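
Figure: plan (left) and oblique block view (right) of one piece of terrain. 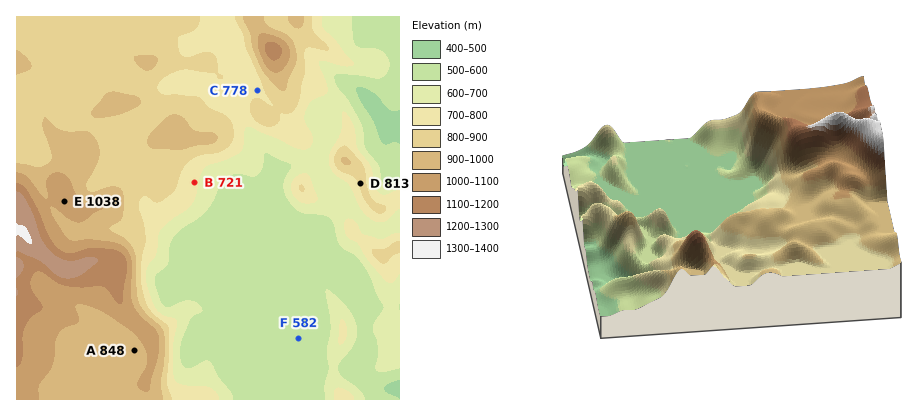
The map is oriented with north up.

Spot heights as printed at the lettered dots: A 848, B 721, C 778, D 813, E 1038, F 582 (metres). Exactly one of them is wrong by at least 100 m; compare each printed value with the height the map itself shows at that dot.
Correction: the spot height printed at A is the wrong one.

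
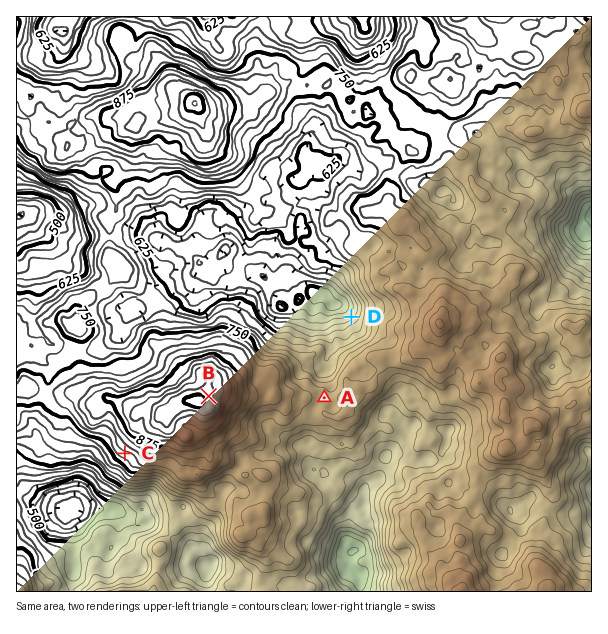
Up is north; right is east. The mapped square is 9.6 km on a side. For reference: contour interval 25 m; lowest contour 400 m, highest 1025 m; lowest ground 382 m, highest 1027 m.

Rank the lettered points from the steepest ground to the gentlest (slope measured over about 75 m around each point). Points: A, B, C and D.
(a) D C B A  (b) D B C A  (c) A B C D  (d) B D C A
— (a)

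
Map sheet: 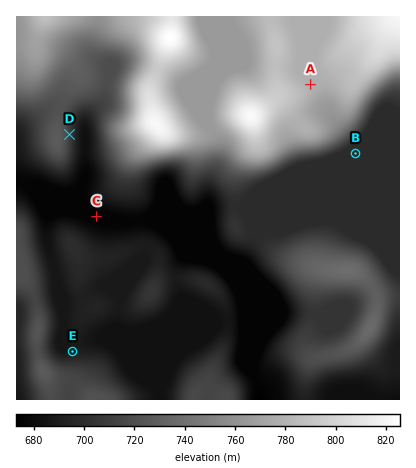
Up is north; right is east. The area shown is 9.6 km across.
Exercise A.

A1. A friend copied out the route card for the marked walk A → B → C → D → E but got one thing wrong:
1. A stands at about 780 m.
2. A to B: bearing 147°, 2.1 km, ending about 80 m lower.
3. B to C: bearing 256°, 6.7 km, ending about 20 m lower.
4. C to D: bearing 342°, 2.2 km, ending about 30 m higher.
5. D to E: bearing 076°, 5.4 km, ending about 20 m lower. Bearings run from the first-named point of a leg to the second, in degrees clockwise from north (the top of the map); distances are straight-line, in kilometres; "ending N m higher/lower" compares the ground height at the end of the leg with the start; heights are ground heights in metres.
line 5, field bearing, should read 179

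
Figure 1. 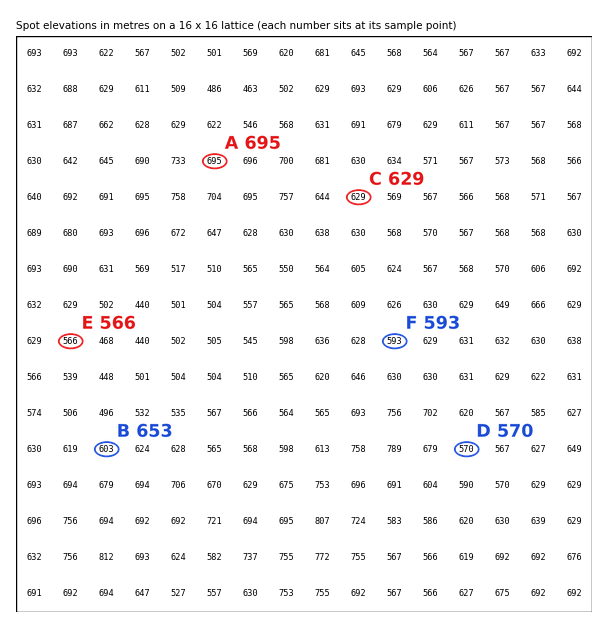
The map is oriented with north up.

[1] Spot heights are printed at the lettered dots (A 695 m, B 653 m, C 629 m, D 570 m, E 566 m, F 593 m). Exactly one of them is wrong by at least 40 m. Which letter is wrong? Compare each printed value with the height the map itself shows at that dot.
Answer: B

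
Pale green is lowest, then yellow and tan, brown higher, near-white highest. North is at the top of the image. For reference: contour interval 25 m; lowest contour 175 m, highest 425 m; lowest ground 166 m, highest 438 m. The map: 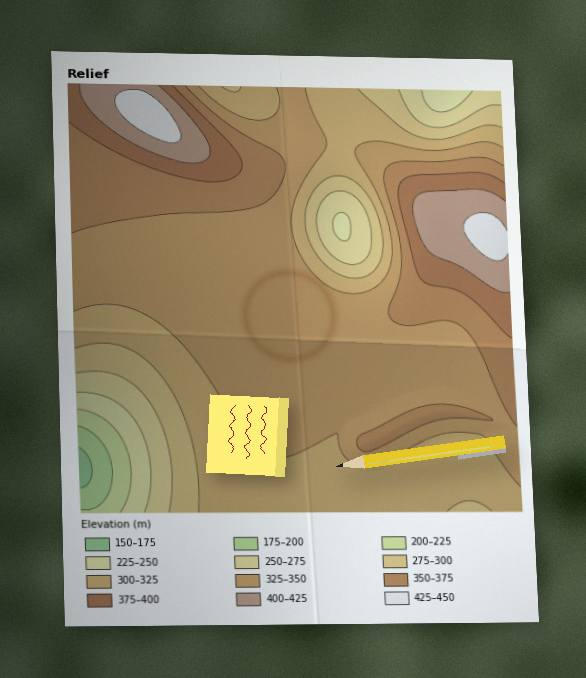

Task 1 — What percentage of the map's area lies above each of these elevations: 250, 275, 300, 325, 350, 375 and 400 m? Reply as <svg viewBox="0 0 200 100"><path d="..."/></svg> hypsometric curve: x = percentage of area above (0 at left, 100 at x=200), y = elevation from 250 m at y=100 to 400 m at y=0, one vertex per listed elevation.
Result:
<svg viewBox="0 0 200 100"><path d="M191 100l-9-17-13-16-43-17-75-17-25-16-11-17"/></svg>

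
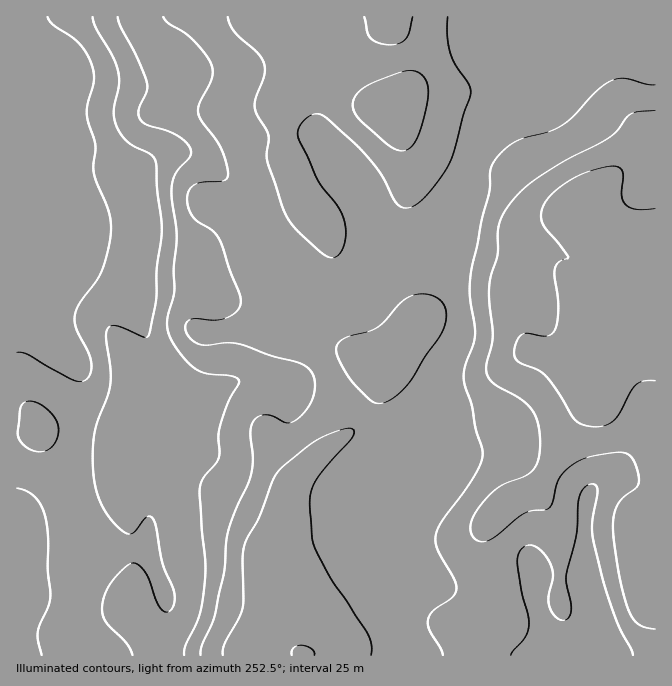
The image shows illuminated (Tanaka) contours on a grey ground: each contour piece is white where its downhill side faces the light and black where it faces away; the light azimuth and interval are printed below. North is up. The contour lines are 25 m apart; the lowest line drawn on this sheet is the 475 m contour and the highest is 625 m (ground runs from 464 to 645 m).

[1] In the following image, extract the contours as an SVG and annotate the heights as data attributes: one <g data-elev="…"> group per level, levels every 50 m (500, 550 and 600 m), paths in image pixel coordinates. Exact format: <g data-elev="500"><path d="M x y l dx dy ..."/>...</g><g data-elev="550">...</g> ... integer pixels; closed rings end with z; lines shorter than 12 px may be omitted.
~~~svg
<g data-elev="500"><path d="M32 450l10 2 8-4 6-8 3-12-4-10-7-8-10-7-10-2-4 2-3 4-3 26 4 10z"/><path d="M93 17l2 10 17 28 6 17 1 13-5 27 3 15 5 8 6 7 21 11 6 7 2 32 5 31-1 15-4 32-1 30-7 36-2 1-3 0-29-11-5 0-3 4-1 8 4 30 0 15-3 14-11 28-3 20 1 37 4 13 6 13 13 18 11 8 7-3 12-14 5 0 4 10 7 37 11 30 0 8-2 7-3 3-5-1-7-9-11-28-6-8-6-3-9 4-15 17-7 18-1 8 1 7 5 8 19 19 6 11"/></g><g data-elev="550"><path d="M163 17l6 6 15 9 10 8 12 15 6 12 0 11-12 24-2 10 3 8 20 28 5 15 2 12-1 4-3 2-22 1-8 3-6 7-1 10 2 8 5 8 18 12 7 8 22 62-1 5-2 5-11 8-10 2-22-1-6 1-4 5 1 7 6 8 8 5 9 0 18-2 10 1 35 12 28 7 7 4 4 5 4 11-1 10-4 10-6 10-9 8-8 2-13-7-9-1-8 2-5 6-2 10 3 24-2 16-22 55-3 14-2 30-8 40-4 12-10 21-1 10"/></g><g data-elev="600"><path d="M314 655l0-3-3-4-11-3-7 3-1 7"/><path d="M398 150l9 0 8-8 6-14 6-23 1-13-1-10-5-7-8-4-14 1-30 12-12 8-5 10 1 8 6 10 27 24z"/><path d="M655 110l-16 2-9 2-12 16-8 7-45 24-28 17-20 18-15 21-4 13-1 25-8 30 0 17 4 35-6 26-1 9 2 6 6 5 26 16 12 11 7 17 1 25-3 11-6 9-7 5-22 8-15 13-13 17-4 13 2 7 5 5 7 2 6-2 34-26 8-3 17-3 3-5 7-25 7-8 9-7 10-5 12-3 20-3 10 2 5 4 3 5 3 10 1 9-4 6-15 13-6 13-1 20 5 33 7 33 7 17 8 8 15 4"/><path d="M364 17l3 15 4 6 7 5 12 2 10-2 6-5 3-6 4-15"/></g>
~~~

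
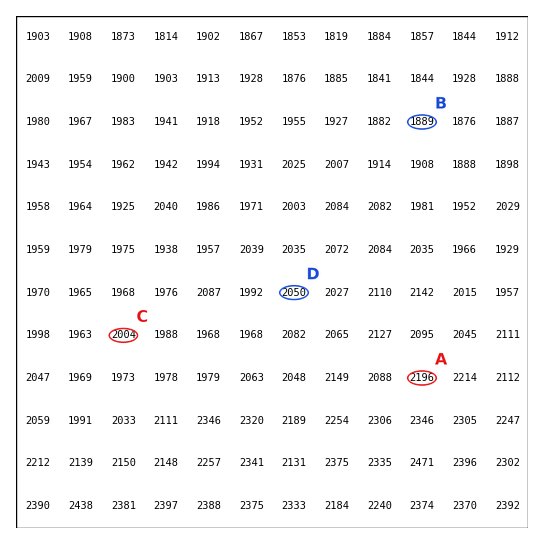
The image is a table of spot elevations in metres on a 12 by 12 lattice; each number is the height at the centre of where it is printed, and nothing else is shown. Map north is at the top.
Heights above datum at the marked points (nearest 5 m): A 2195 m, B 1890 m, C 2005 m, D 2050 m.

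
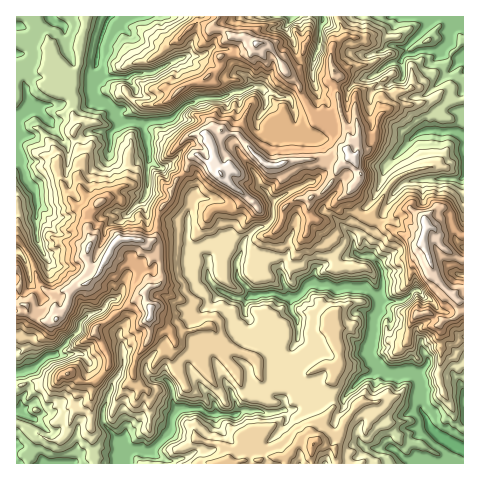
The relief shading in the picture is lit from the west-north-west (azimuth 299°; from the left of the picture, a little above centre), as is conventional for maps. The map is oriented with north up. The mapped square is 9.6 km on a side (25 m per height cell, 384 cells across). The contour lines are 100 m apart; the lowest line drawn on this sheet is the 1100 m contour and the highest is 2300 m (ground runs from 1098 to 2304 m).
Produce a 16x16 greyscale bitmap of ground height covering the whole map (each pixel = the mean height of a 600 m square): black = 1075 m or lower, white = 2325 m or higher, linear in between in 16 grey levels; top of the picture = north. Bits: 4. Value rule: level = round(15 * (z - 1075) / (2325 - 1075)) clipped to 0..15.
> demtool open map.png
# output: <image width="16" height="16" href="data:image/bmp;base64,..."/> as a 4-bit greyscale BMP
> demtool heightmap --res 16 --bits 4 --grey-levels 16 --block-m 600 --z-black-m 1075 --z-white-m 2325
<image width="16" height="16" href="data:image/bmp;base64,Qk32AAAAAAAAAHYAAAAoAAAAEAAAABAAAAABAAQAAAAAAIAAAAATCwAAEwsAABAAAAAAAAAAAAAAABEREQAiIiIAMzMzAERERABVVVUAZmZmAHd3dwCIiIgAmZmZAKqqqgC7u7sAzMzMAN3d3QDu7u4A////ACMxE2d3h0IQJFNCRFV2VBI2dXRVZmVUFCaIh3ZmZiIld4ipd2ZWJni8icl1RFYjm6rauVREIySbd83JZWZmRttXuqh3iZd52zaZaoq5uoeHJnZYvry8pVQkUzfNuqy0MhIxNHmZq6dDIyNZh2madlMjIlZ6u3ljISIhNpunZ2MR"/>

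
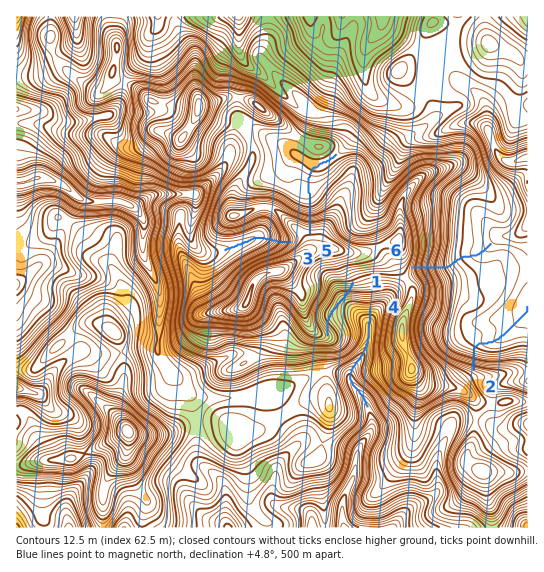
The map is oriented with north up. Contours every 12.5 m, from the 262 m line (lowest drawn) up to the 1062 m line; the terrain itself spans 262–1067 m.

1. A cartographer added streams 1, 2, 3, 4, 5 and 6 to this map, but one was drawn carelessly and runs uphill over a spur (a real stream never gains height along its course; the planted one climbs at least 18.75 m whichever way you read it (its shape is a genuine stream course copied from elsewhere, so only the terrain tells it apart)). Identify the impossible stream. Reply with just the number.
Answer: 1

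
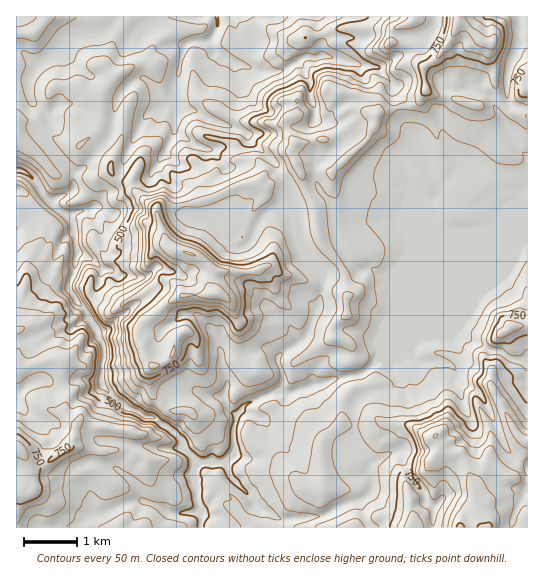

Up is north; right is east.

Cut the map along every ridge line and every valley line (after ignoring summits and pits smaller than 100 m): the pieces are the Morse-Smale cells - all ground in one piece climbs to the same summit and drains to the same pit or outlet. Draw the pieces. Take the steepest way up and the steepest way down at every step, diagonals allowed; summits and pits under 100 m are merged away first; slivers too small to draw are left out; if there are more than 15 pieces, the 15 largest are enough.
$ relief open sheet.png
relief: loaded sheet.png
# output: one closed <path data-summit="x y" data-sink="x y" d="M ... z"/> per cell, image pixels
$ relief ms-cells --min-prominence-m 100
<path data-summit="487 527" data-sink="18 170" d="M458 329l-16 6-20 1-27 11-8 4-26 24-27 4-44 14-13-2-31 13-10 11-3 14 0 25-10 9-16-2-10 2-2 3-2 12 6 32 2 4-1 13 327 1 1-166-18-3-12-8-8 0-23-12z"/><path data-summit="215 294" data-sink="18 170" d="M283 179l-16 8-4 0-5-4-13 1-38 16-29 7-19 1-2 5-2-6-19-14-5-10-13-3-3 6-10 7-8 12-6 4-10 2-12 4 4 11 4 27 12 4 12 12-1 12-5 12-6 6-10 4 5 6 19 34 0 43 11 13 13 9 10 3 6 5 12 3 19 13 6 6 3 9 14 16 26 0 10-9 0-25 3-14 10-11 35-15 2-16-6-14 8-8 10-6 12-10 13-36 3-10 0-15-14-12-9-20-5-24-4-8-3-24z"/><path data-summit="458 21" data-sink="18 170" d="M519 16l-104 0-4 7-16 6-4 13 16 2 10 6 3 11 4 5 0 16 3 8-6 8-11 7-27 6-6 4-10-2-21 18-15 8-34 4-5 6-1 4 6 14-14 11 5 8 3 24 4 8 5 24 9 20 14 12 0 15-16 46-12 10-10 6-8 8 6 14-2 18 9 2 44-14 27-4 9-7 11-13 0-5 16-37 0-12-2-4 1-11 15-35 0-9-4-9 0-26 4-14-10-28 2-8 15-8 20 39 25-27 14 3 16 7 21 4 14 10 0-28-12-11-16-28 0-7 8-8-1-24 2-13 11-28z"/><path data-summit="18 449" data-sink="18 170" d="M46 197l-9 7-5 7-16 15 0 301 183 1 2-2 0-12-2-4-6-32 3-13-1-6-12-12-3-9-13-11-14-10-10-1-6-5-10-3-13-9-11-13 0-43-19-34-8-8-8-14 7-17 2-15-4-29-4-9-10-6z"/><path data-summit="487 527" data-sink="217 17" d="M317 16l-268 0-15 17-18 1 0 88 19-1 18 16 24 8 14-8 20 21 0 13 7 8 10-29 19-35 30-18-2 33 18 14 17 5 9-19-3-1 3-2 0-4 2-1 7-15 9-10 3-7 0-8-5-17 10 0 12 6 20 1 10-4 16-11 18-1 0-19-4-11z"/><path data-summit="458 21" data-sink="217 17" d="M414 16l-96 0-1 10 4 11 0 19-18 1-16 11-10 4-20-1-12-6-10 0 5 17 0 8-3 7-9 10-7 16 24 9 3 6 29 28 3 8 3 3 3-1 11-9-6-14 6-10 34-4 15-8 21-18 10 2 6-4 27-6 11-7 6-8-3-8 0-16-4-5-3-11-10-6-16-2 4-13 16-6 4-4z"/><path data-summit="215 294" data-sink="18 170" d="M418 149l-17 10 10 34-4 14 0 26 4 9 0 9-15 35-1 11 2 4 0 12-16 37 1 6 125-126 14-36 7-5-1-6-13-8-21-4-27-10-3 0-25 27z"/><path data-summit="215 294" data-sink="217 17" d="M177 97l-30 18-19 35-9 28 3 3 9 2 5 10 19 14 2 6 2-5 19-1 29-7 38-16 13-1 5 4 4 0 16-9-6-12-29-28-3-6-6-3-20-6 0 4-3 2 3 1-6 12 2 4-2-1-3 4-15-4-16-10-4-5z"/><path data-summit="511 327" data-sink="18 170" d="M527 239l-48 20-90 90 33-13 20-1 16-6 9 10 23 12 8 0 16 9 13 1z"/><path data-summit="487 527" data-sink="18 170" d="M35 121l-17 0-2 2 1 102 15-14 5-7 9-7 13 14 10 5 12-5 8 0 8-6 6-10 7-4 9-12-8-8 0-13-20-21-12 8-17-4-9-4z"/><path data-summit="527 89" data-sink="18 170" d="M527 16l-7 1-1 28-8 17-4 17 1 24-8 8 0 7 5 12 11 16 10 10 2-1z"/><path data-summit="487 527" data-sink="18 170" d="M527 189l-6 5-14 36-28 29 49-21z"/><path data-summit="487 527" data-sink="18 170" d="M81 253l-3 0-2 4-1 13-7 16 10 17 7-2 10-8 6-19-1-7-7-7z"/><path data-summit="487 527" data-sink="18 170" d="M47 16l-30 0-1 17 18 0 13-14z"/>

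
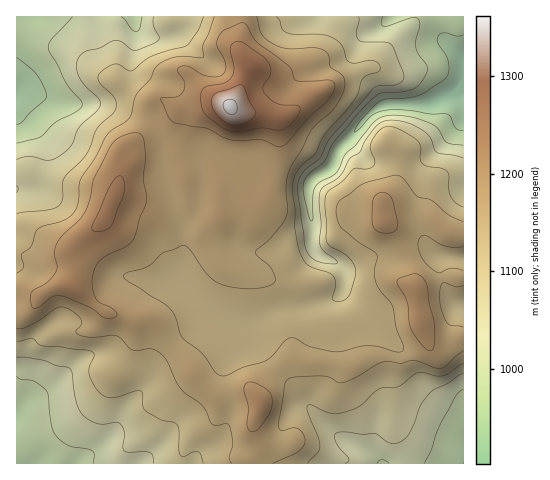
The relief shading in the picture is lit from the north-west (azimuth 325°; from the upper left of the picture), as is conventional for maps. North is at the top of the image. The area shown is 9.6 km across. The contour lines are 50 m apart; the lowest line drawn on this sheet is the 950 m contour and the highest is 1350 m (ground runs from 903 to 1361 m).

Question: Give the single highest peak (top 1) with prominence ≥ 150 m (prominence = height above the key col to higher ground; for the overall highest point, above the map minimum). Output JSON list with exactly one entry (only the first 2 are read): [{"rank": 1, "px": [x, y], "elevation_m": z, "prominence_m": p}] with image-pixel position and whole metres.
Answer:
[{"rank": 1, "px": [230, 106], "elevation_m": 1361, "prominence_m": 458}]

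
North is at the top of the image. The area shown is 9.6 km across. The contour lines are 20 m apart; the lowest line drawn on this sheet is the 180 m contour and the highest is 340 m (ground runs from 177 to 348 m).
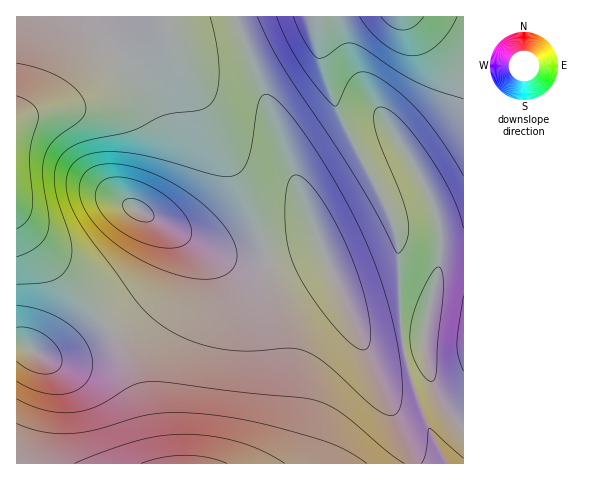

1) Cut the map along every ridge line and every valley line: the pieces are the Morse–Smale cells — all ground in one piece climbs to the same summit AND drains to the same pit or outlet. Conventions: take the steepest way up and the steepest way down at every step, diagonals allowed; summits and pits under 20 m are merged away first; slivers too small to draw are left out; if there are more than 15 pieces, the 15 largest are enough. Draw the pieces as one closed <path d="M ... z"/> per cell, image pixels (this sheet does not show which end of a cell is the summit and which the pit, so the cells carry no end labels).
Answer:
<path d="M236 16l-220 1 0 200 24 34 51 54 17 21 37-29 16-20 6-17 1-19-4-11-10-11 61 34 26 7 22-1 49-13 10 0-25-60z"/><path d="M463 16l-226 1 11 37 62 166 54 124 11 9 25-1 24-7 3 18 8 27 15 24 12 10 2 0z"/><path d="M160 222l-2 1 6 7 4 11-1 19-6 17-16 20-37 29 13 20 13 26 23 92 307-1 0-38-5-2-9-9-12-17-9-25-5-26-32 7-21-1-7-8-7-14-36-83-9-1-49 13-22 1-26-7z"/><path d="M108 326l-30 20-21 10-16 0-15-10-10 0 1 118 139-1-13-59-9-32-13-26z"/><path d="M17 218l-1 126 10 2 15 10 16 0 27-13 19-13 4-5-67-74z"/>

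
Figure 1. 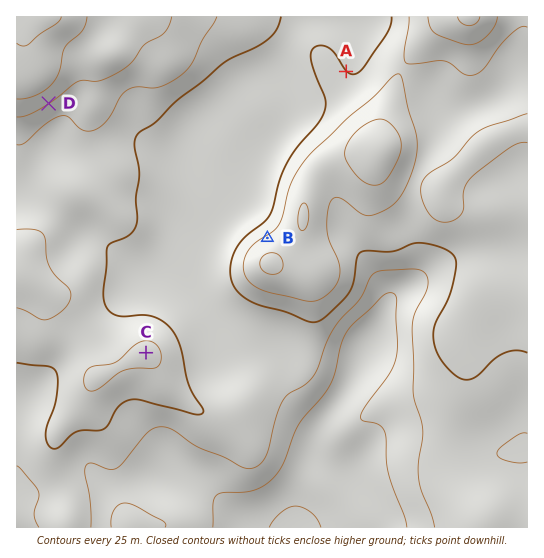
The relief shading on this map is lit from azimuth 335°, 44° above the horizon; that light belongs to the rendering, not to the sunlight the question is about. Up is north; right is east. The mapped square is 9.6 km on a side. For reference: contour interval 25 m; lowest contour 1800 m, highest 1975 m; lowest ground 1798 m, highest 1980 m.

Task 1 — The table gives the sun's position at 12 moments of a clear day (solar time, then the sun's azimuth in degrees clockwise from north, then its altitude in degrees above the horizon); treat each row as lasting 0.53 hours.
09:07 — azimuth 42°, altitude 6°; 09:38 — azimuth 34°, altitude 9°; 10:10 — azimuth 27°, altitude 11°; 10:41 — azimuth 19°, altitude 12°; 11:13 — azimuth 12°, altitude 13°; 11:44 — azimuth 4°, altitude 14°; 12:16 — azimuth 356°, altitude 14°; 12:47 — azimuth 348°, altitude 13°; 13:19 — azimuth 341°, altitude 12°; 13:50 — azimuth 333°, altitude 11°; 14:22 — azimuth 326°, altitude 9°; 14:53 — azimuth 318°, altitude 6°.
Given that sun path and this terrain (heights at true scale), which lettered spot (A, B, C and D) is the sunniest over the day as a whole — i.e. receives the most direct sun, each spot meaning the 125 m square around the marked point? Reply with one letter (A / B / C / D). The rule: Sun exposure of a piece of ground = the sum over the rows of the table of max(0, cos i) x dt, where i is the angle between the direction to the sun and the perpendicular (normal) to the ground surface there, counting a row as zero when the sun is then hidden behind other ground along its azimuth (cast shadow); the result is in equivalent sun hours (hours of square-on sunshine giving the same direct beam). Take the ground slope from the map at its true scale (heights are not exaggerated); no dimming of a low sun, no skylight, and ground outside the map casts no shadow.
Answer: B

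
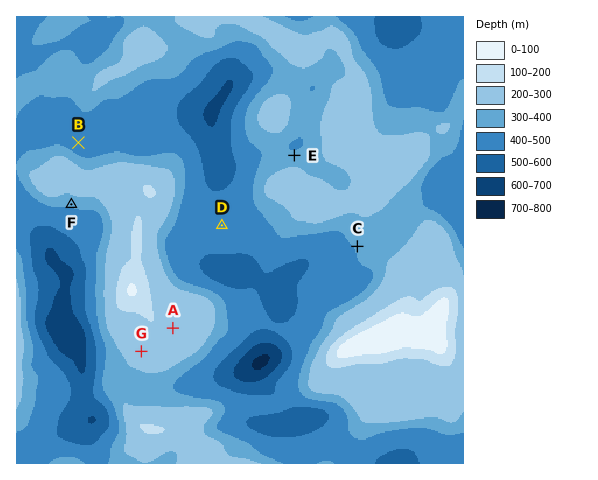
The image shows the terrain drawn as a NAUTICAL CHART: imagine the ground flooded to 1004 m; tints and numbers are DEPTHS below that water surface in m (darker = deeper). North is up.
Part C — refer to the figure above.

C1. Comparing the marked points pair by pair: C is below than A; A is above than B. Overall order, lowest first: B C A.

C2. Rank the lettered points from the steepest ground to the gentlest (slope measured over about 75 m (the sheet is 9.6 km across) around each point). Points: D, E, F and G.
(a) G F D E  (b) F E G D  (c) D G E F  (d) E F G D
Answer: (b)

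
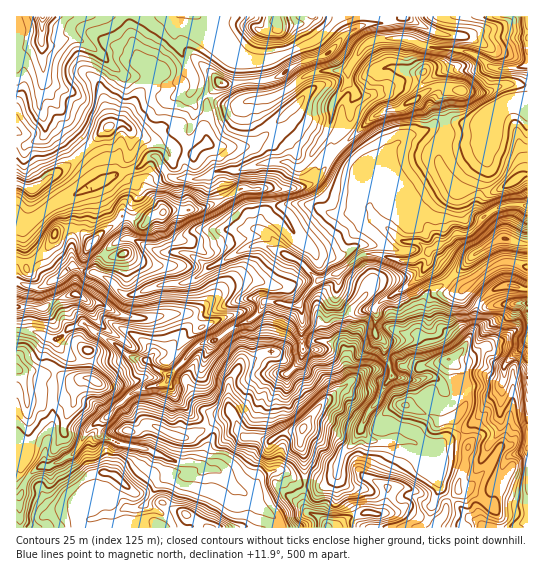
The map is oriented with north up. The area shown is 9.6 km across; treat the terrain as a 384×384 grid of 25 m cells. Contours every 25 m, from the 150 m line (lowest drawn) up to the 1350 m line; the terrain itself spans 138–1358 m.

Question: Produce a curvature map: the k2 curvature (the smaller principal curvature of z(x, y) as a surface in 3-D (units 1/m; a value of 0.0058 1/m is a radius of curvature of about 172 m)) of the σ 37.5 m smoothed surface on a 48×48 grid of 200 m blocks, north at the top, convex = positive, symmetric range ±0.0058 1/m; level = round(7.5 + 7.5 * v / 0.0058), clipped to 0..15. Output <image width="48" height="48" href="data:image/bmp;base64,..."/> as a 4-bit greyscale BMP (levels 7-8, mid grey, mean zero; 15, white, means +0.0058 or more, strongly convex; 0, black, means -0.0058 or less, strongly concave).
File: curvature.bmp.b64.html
<image width="48" height="48" href="data:image/bmp;base64,Qk32BAAAAAAAAHYAAAAoAAAAMAAAADAAAAABAAQAAAAAAIAEAAATCwAAEwsAABAAAAAAAAAAAAAAABEREQAiIiIAMzMzAERERABVVVUAZmZmAHd3dwCIiIgAmZmZAKqqqgC7u7sAzMzMAN3d3QDu7u4A////AEZmd2d3h3hWZ4dXd1REeIVDNFZXZWRFVUiHh3dUVGRph2VndlaIdWaIh3ZWhWWIZkd3d3eHZip2ZWd3dWd1Zld2ZmVUZXZ3ZTdlh3d2iFVWZ3dndHd2RVREd2d0WIZ3dEWVd3ZndWZmd4Z3ZXdWZlaHeHVVaGdnc3Ijd4eIZnd2ZVZ2VDRmdUeGZVZ3V3Z1k3hEA3Z4d3MkRnZWZ1ZoZTd3d3d3Z2R1QndIcGSSABV3dWZ2SVWXVzN2Z3d3Z5ZIcHdliAIDd2eIh0d4Z3R2doNEZndmZnhGc2d1dTFIlnhndlV2ZWaZdmUYd2ZoZld1ZGd1d3UFWIhYJmh3VmRndmYVdnd3eGVkcmd1eHRgSYdTaFiGZXRnh3VwaJd3d4V0cmd1h1eIAWc1Zld2Z3Nld2d2CHaHZ3ZUc2d2d3mXZAAHZUhmZ2OFZ2hlBUJlZ3hjdId3Z4dmZXEHc2d2VCBkdmh2YCc1d2VxhnZoZDRWYxiAcmeHdnkIZWNoFnlol3dRR4dmVphzJkRmBTeIaJcABHcVBmZnd2Z4IndTWGcCdFdnUASHZ3cIhYeBE0RUVnKIcDNHJEBjFXdleHAGV3cFVoZweGhmVYRGcmZmRRYUd4h3ZXdAGHcVZWRwZ2hYWGdlU4aWU2V2ZniIh0NpJVMXdUYgdnZXZUITM3dWZ4d1JGiHd3cxIBUkhVeGAndlVFdkIjEUeWdRZBEzZ4h3Z3iAZjeIhAWHZTWIh0hiFzIWh3ZVI4iHd3iDATiIiHJWZlJYhWd4QCOHd3eIgxWIh3cyphGKhkU2ZnUjMnZ3cZNYl2VEJoMmh0FHh4MAAUM2Z5hkRVZncogiYRRXh3dzNFeIh3d3d0RCNod2eGVqZGdkBnZTVmZ3dWiHd3Z3dHeFQAZ5hXVIZ3V3OHdXM0VmZ3h3d3d3V4h3ZnB5hXZEZ3ZnZoh2h2VGd3iHZmd2h3d3Z2IEhFZVVndnZWl2hmdkMyEjaHd3iHd3iHdgAFl2ZmZ2dWdmdmZ2iHh2RXd3d3d3iHZ3dnZ3dnZmZ2UyE2doeHdnhGd3d3d4d3dXhlZ4d3d2RHRWdjIiRnZHd0d3d3d4d3dmd1dnd3d2hkOGh2iHUzR0d1V3d3iId3dmd1Z2d3d2d2aHd4iHh4d1V3VXd3eId3d2d3VHd2d1d3d3d3d3d3eHR2dUZmZ3h3d2dohHd3eWh3d4aHdnd3d4dHR1REVWd3d2hndHZ2iHdmd4Z3Znd3h3g3VYd2RUVVZ3doZXZ2d3d3d3Z2VmdniHY4VmhohGVVNGd3dmdWd3Z3dmZ1VUQzV3dUZERFdWeZdkVndmZnd3Z3doVnpnd1EoiEN3ZmVXeZZXd3dXeIh1VniGV3ZWZngwE0OId2dzQzVVZndXeIdGiIiGZ2VlVUZnVEF4iGeXaIMTIXhHeHRneHd1dmd3ZUM1aXQniHdTIAKIhHY3ZUeHd3dnd3d1ZmVERnYhIyATRnd3c4god4h3h3dnd3dml5dmVHdlREZ3eId3dHcXd2d3dnd3d3dlRoZndVVWd4ZEVVVWgw=="/>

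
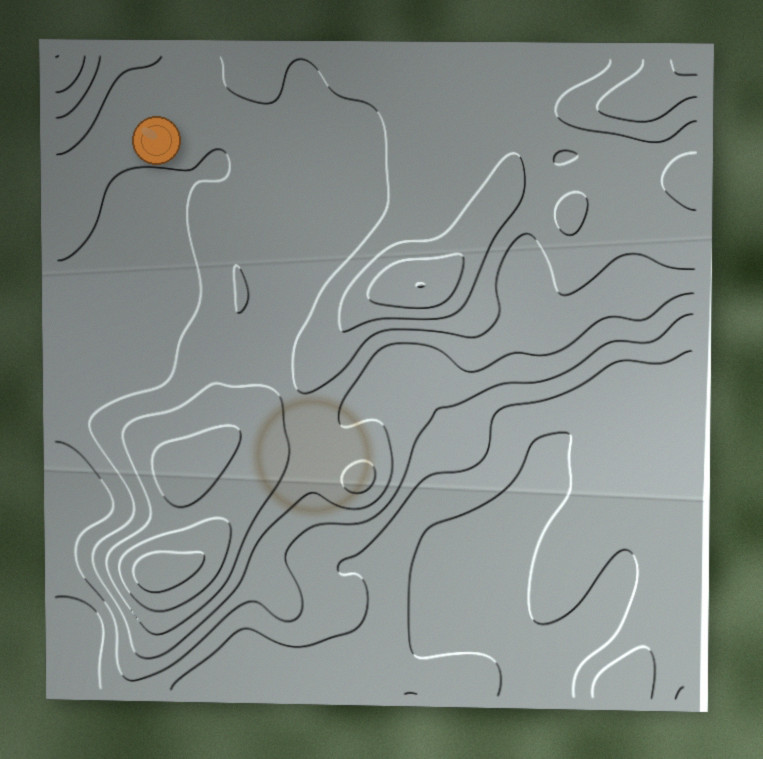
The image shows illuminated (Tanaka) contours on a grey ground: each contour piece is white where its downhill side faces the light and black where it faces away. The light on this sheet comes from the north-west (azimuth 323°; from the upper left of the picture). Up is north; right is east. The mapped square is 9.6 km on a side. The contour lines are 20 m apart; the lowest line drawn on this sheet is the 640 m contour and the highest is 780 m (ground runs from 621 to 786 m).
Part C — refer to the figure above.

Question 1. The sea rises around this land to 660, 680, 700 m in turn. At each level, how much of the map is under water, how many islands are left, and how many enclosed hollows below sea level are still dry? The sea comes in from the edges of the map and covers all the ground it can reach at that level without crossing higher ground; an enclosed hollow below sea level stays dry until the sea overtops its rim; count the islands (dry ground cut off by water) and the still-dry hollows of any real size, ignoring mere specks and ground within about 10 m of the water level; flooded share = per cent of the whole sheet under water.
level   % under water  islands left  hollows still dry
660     24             0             0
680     32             0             0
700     46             0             0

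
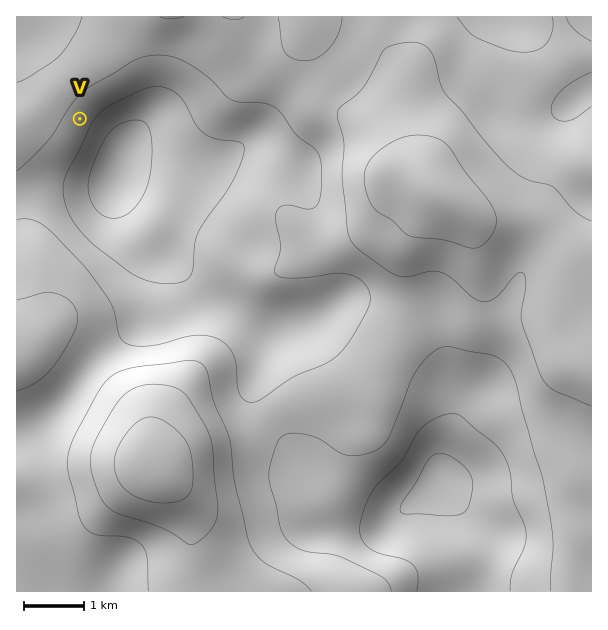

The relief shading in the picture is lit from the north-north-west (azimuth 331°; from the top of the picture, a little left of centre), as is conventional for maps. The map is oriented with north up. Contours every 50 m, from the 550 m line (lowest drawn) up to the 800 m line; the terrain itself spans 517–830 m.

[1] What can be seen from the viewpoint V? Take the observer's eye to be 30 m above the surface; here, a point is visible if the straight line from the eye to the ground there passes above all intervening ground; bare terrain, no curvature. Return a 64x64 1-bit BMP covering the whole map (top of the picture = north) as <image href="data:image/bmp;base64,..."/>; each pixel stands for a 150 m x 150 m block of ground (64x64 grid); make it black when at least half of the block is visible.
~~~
<image width="64" height="64" href="data:image/bmp;base64,Qk0+AgAAAAAAAD4AAAAoAAAAQAAAAEAAAAABAAEAAAAAAAACAAATCwAAEwsAAAIAAAAAAAAA////AAAAAAAAAAAAB4AAAAAAAAADAAAAAAAAAAAAAAAAAAAAAAAAAAAAAAAAAAAAAAAAAAAAAAAAAAAAAAAAAAAAAAAAAAAAAAAAAAAAAAAAAAAAAAAAAAAAAAAAAAAAAAAAAAAAAAAAAAAAAAAABAAAAAAAAAAGAAAAAAAAAAIB+AAAAAAAAAH/wAAAAAAAAf/wAAAAAAAA//gAAAAAAAD/+AAAAAAAAP/wDAIAAAAAf/AfxwAAMAB/8B//AAAwAH/wH/8AAHAAP/gf/wAAeAA//B//gAB8AD//H//AADAAH/+f/8AAAOAf/8AH4AAA8B//wAPgAAD8P//AAeAAAP///8AA4AAA////wABgAAD////AAEAAAP////AAwAAA/////ADAAAD/////AcAAAP//////wAAA///////AAAD//////8AAAP//////gAAA//////8MAAD//////wwAAP//////HAAA//////8cAAD//////7wAAP//////+AAA///////4AAD///////AAAP//////8AAA///////wAAD//////+AAAP//////wAAAf//////AAAAf////58AAAA/////BwAAAB////8DAAAAD////gGAAAAH///8AAAAAAH///wAAAAAAP///AAAAAAA///8AAAAAAD//jwAAAAAAf/8HAAAAAA=="/>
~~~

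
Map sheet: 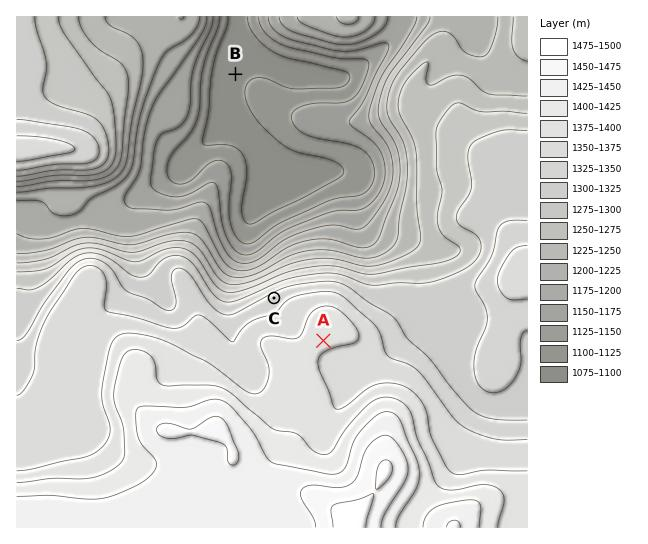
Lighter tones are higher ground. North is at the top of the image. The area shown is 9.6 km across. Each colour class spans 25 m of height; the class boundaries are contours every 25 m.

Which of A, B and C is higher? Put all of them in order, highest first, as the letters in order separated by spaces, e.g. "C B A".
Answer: A C B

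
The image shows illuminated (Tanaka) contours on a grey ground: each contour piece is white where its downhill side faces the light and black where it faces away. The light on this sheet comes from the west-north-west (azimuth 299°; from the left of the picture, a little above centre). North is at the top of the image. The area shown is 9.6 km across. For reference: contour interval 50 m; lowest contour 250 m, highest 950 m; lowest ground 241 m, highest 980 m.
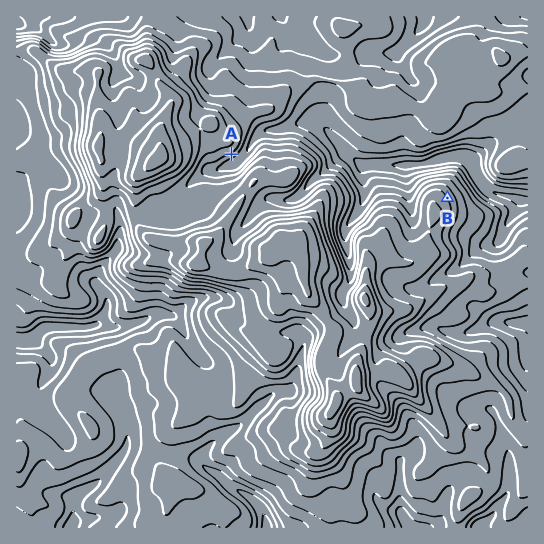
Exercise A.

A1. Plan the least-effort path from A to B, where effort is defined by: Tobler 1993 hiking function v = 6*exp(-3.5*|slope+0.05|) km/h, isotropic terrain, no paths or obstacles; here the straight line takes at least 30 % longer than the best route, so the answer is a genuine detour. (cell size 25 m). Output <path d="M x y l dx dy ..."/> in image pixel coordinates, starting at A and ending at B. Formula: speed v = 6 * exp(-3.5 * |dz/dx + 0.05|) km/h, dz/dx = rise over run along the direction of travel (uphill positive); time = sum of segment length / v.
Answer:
<path d="M231 154l2 0 8-4 8-8 2-1 2 0 10-6 35 0 24 12 7 7 4 8 1 1 11 6 5 5 3 5 9 10 3 1 1 0 8-4 9 0 3 1 4 0 19 10 2 0 3-2 5-5 8-4 8 0 6 3 4 4 2 5"/>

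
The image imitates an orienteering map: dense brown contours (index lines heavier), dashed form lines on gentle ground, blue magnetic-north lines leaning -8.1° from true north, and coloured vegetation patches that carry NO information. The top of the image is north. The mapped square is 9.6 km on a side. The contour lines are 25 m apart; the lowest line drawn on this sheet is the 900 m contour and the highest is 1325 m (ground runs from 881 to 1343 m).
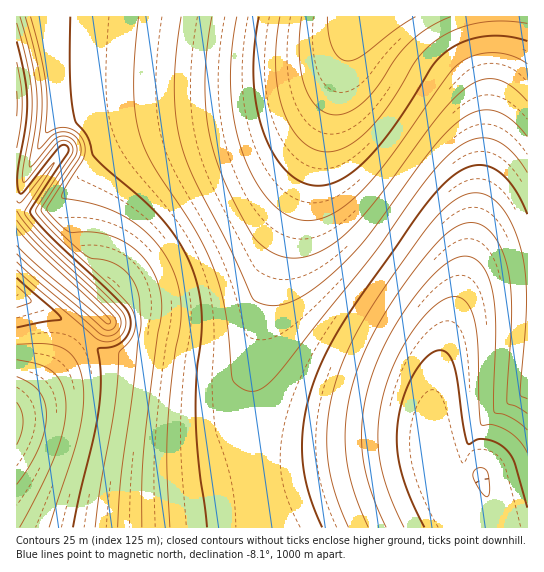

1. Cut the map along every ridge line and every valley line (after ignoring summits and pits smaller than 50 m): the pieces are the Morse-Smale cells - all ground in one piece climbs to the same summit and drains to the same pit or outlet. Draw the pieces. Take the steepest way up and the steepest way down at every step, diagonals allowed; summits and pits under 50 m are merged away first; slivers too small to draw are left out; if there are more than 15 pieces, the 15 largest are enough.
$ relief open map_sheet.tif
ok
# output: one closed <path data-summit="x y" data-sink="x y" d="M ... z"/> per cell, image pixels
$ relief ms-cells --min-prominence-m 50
<path data-summit="370 17" data-sink="481 475" d="M527 16l-165 0-2 2-15 37-9 36-31 95-36 97-13 55-5 55 1 45 7 49 10 41 259-1z"/><path data-summit="370 17" data-sink="17 238" d="M347 47l-6 14-11 12-21 12-12 4-62 11-126 8-39 7-15 5-7 9-23 49-9 3 0 113 42 23 17 12 20 19 15 7 41 2 54 8 34-1 12-19 22-76 35-91 36-113z"/><path data-summit="370 17" data-sink="17 422" d="M18 295l-2 0 1 233 251-1-12-56-5-57 2-57 10-56-12 44-8 16-6 4-32 0-54-8-41-2-8-3-12-8-20-19z"/><path data-summit="370 17" data-sink="17 103" d="M361 16l-344 0-1 163 7 1 2-2 23-49 7-9 10-4 69-11 124-8 51-12 16-8 14-12z"/>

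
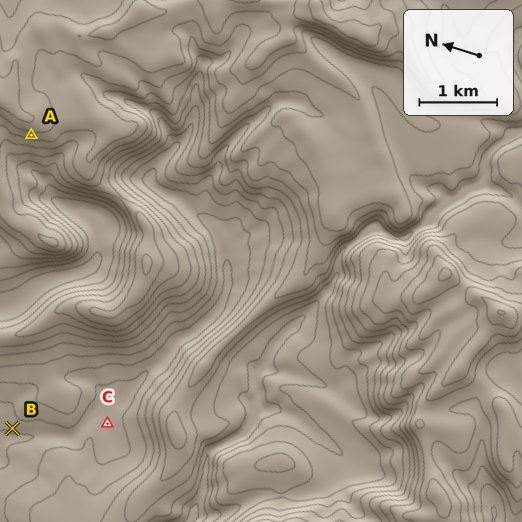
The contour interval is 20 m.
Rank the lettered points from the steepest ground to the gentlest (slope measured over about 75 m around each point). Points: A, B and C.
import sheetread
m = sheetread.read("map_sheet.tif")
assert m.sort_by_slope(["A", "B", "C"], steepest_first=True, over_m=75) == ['A', 'B', 'C']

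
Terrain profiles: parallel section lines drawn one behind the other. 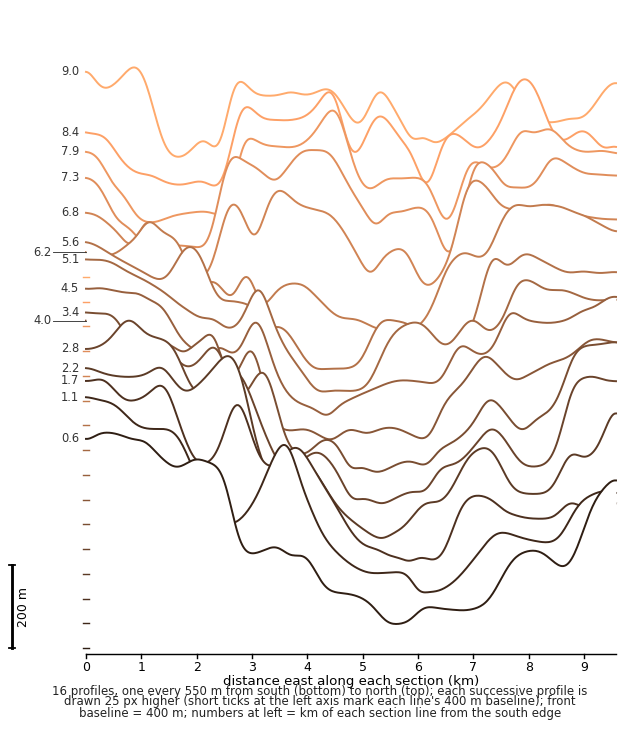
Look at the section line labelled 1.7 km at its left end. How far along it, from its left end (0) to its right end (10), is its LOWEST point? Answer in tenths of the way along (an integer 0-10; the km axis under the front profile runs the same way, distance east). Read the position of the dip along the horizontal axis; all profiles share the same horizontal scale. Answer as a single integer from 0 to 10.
6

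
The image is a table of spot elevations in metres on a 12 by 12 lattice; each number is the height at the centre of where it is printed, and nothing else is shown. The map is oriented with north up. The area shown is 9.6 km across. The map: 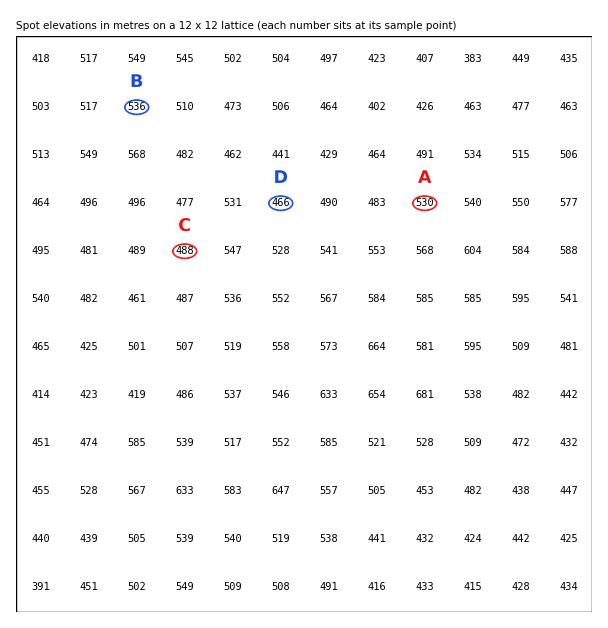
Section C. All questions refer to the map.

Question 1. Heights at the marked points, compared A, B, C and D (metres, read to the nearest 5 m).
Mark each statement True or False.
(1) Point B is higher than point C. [True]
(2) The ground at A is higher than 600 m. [False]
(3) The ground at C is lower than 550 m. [True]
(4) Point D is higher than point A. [False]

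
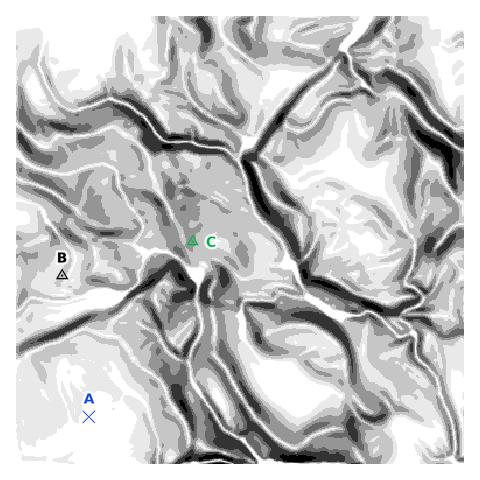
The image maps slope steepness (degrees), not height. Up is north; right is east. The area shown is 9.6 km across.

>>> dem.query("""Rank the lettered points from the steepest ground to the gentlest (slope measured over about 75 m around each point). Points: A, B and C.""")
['C', 'B', 'A']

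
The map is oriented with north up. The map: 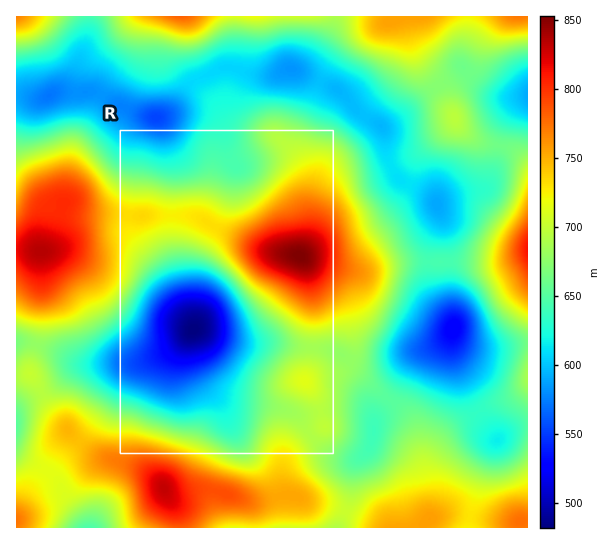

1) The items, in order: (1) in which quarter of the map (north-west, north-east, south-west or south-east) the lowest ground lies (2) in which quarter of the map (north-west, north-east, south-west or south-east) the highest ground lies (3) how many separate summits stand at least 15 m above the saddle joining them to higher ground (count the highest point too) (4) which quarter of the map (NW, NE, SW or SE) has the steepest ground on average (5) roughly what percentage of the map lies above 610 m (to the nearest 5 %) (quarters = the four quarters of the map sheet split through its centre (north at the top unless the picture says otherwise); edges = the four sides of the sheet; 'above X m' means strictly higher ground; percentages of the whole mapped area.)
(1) The lowest ground is in the south-west quarter.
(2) Look to the north-east quarter for the highest ground.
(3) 14 summits rise at least 15 m above their surroundings.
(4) The steepest ground, on average, is in the south-west quarter.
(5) Roughly 85 % of the ground is higher than 610 m.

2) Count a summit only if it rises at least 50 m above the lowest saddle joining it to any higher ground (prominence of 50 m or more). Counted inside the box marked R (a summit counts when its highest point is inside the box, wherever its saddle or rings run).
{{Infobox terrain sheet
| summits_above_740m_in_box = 1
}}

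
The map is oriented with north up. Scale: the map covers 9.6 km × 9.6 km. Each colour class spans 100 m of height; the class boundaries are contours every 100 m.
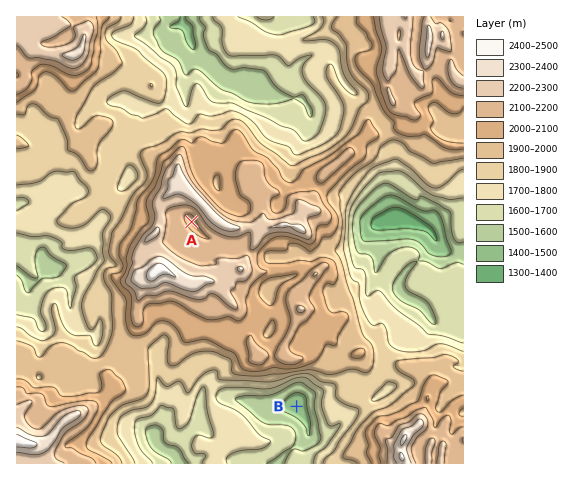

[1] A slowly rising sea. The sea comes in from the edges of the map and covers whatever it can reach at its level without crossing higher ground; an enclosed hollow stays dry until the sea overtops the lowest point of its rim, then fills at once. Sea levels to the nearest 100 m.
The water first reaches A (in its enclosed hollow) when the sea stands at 2200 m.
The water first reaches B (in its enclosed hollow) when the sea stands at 1600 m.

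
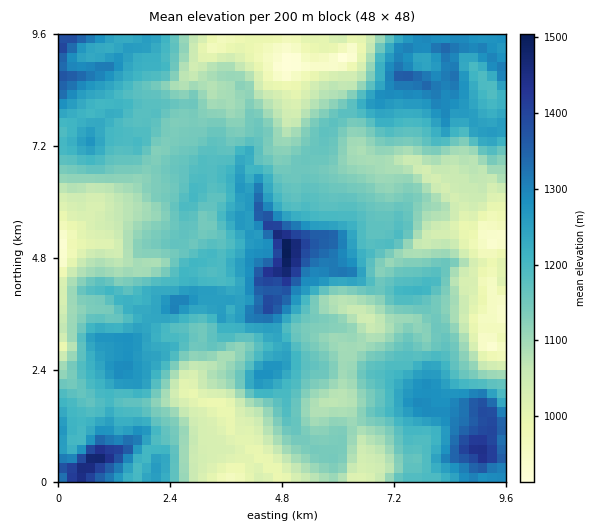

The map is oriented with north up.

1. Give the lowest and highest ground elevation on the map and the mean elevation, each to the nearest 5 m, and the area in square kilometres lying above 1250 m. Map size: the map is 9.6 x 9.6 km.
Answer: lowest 900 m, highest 1515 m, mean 1165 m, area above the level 18.3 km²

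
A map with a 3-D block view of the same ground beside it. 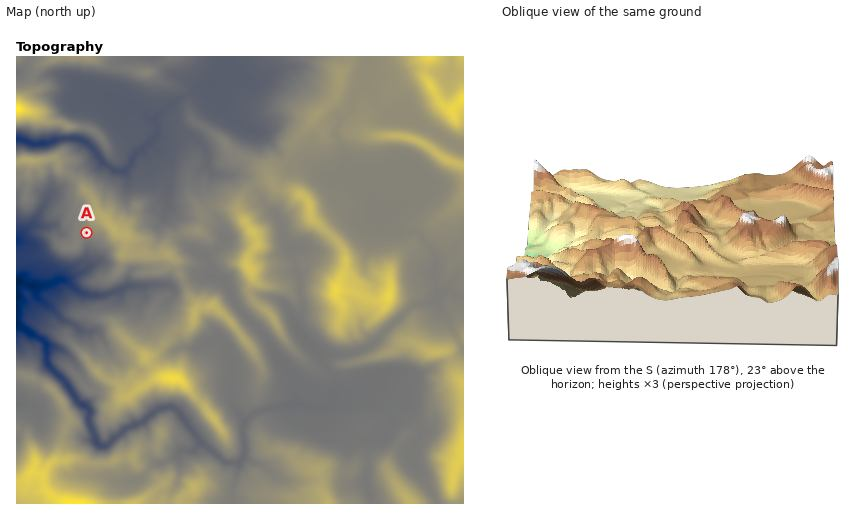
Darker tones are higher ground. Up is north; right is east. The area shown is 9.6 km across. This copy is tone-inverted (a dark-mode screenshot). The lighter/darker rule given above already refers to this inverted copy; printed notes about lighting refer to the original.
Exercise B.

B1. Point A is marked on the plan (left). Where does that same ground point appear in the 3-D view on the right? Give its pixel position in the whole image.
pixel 575 219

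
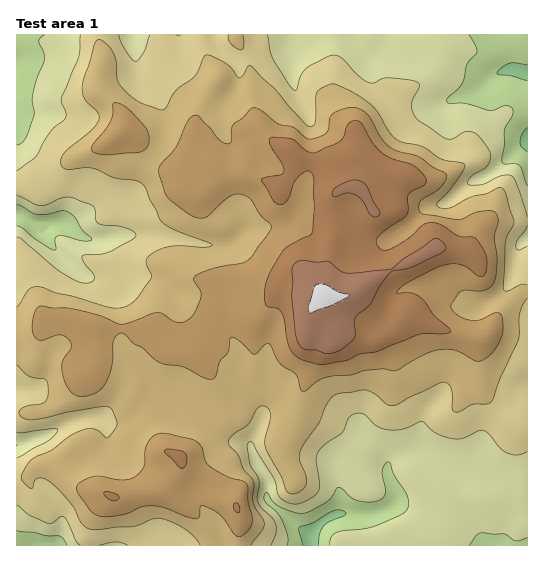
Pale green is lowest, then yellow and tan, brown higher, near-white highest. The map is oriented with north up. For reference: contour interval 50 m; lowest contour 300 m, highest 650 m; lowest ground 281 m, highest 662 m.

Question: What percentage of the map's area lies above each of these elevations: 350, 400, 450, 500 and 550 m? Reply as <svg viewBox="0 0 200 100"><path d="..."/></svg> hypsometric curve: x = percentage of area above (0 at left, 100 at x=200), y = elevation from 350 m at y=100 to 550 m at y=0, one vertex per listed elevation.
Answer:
<svg viewBox="0 0 200 100"><path d="M188 100l-34-25-40-25-53-25-38-25"/></svg>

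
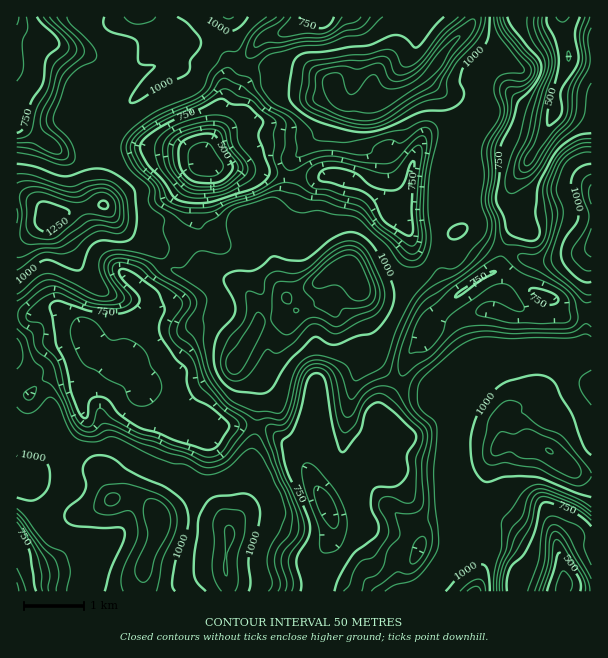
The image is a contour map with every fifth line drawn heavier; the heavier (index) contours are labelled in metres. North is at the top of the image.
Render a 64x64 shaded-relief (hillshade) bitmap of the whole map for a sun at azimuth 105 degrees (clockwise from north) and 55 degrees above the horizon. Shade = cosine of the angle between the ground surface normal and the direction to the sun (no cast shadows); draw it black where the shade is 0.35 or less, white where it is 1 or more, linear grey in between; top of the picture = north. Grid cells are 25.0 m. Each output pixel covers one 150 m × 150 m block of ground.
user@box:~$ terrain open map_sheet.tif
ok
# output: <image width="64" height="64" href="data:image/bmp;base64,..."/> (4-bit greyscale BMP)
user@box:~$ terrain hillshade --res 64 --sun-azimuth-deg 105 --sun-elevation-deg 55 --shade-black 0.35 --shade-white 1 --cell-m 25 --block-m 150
<image width="64" height="64" href="data:image/bmp;base64,Qk12CAAAAAAAAHYAAAAoAAAAQAAAAEAAAAABAAQAAAAAAAAIAAATCwAAEwsAABAAAAAAAAAAAAAAABEREQAiIiIAMzMzAERERABVVVUAZmZmAHd3dwCIiIgAmZmZAKqqqgC7u7sAzMzMAN3d3QDu7u4A////AGZUZ5qqmJrN3Lupi93N7u7Ll3h3Z4iaqpZr//3f/8lSd2VniqqHis7cuqiM7c3u7suod4h3mHiqqXrv/c7/2TCHZmeaqpd5zuy6l4ztze7ty6l3mYiqVZq6qu/9zv/WIYdWeJqqp2i+7bqXjO3N7u3LqYeJeLyEaau73/7d/8Q0hkaZqruoZ53tupeL7d3u7ty5iIhnrbVYq7vO/+7/o1dTN6u7u7p2i+7LmHvu3e7u7bmZmHaMx0eru87/7v+VeRFZu7u7uod63tuXet7c3u/+yYmpdoq5V6u7ze7u/oeZA4q7u7u7l3re25eKzdze7u7Jeal3ialoq7vN3u/smZhHq7qqqrynet7bmIm93M3u7ch5qHiph2iru83d/+ypZJq7uqmJvLmKzcupmavMzu7ttoqXebp1Wau7vM3/6oZDu7u7qXesypq8u7qqq7vO3u2XmpiJqWRZu7u8ze63VXi7y7u6h5q7qru7uqqrvN3e3ImrqZmYZFm7u7vM3Jd4rMzMu7qaqqu7u7uqmqu83d3Kmau7updTabu7u7u7mInNu8y7qqu7u7u7q6h3mr3d7Lqqq7u6l0Npq6q7u7qYm96ru7u6qru7u6qql1Rpve7cuqq7u7qXQ2mqmJu6qpm83bu7u7qqq7uqqZmoU0i97tu7qry7uphDWaqXerqqq8zNu7u7uYmaqZmpmql0Nr3uy7uZvcu6qVI4qpdpupu7zMy7u7y5Zoqpmau7uoZGre3cu5i93LupYjiqmHipmrq8y7qrzcpnmququ7u7qGatzO7Lhq7suqhUWKuoebqru7y7uprd23m7u7u7u7qXZ5u9/sp1nu26dVeaq6lozLy7u7u5id3aisy7qruqqWVoq77/2nSO7bhkaKu7uoeszMu7zLqJ3dqazMuZqqmXRZq7zv/qZH3tqHZpq7u7qJq8zLzMy6ve26q7zKmamHVHq7vN/+pka926lmiru7u6qqu7zN3MvN7bu7u7qaqXU0e8zM3/6lRqzcy3V5q7u7u6qrvM3czN7tu8y6qqqpYiR83cze/qZXm83thVeau7u7u7u7zM3czdzLvMuZqplSNGvtzN3tp4mrze63VGmru7u7u7u8zuzN3Muru6qpiGNFWc3Lzdy6u7u979p0Rpqru7u7u7u+7d3cyqu7qph4ZWdnrdvN3Lu7u7zv7KZFaJqqmaqqqrzd3dzKmruql2eHeHaM263turzLvO/9uWVneIh3d3d4nLzd3Lqru7qHVomIhmrKrN2ovdzM3v7KiIiImIiHd2Z9y83Muqu8updUaJmXaKqbzKm93N3e/tuZq6qqq6qZd47d3LqIms3bqYVGmph4qJq7u7u83t3u7biby7q8y6lnnu3bl2ec7uypl1eamImXm7q7qazv7e7t3Iirq8zLqFaO7cp2ec7dy5h2eaqZmoaKmaupre7szu3uyYirzMqWRo3duYms3cyodniaqqqph5hli7q97tu83d3dqZq7qXVprd26q73u64ZoqqqqqqmImWInq83dy6rNzd7cqZmYZ4mt3bq7zf/Jd4q6maqqqqmqlRJpzd3Mp5u83u25iZdniZzdur3d7KmZvMqZqpqqq7u5Uias3dymWbze7sqZhVZ4mrur3d3Lu7vMy6qqmaq7u7uWRYvMzKUnq83u25lyJXZ3ib3u3bq8zMzLuqmZq7u7u6mIm8urpBabvO/tuoMEdlRpve3cqt7czcu6mYmru7u7uqq8y7uCFqq83/26lROHUlm83duc/9zMy5mHeau7u7q6qazMy3Enq7ve7bqGM3hzWau7ur7+3cuph2Q1eavLqqqpq93LcSirvO7duoZEeGVpqph3re7e7Ll2QyIjabu6mqmbzLuBF6u87+ypdDWHV3iIh1V6zd7tyoVCEzIlmruZqqu7u5IXq7zv/KliJoZIiJmYdnm8zM3LmGMBVkSKzLqrqqu8ogervO/+p1EVh1maqpmZmrzLzczKqEE2dnvd3Lupq82zBqu87//YIAN4eqqpiJq73cze7su5YzZ2at3cqZmrztUFq7zv//wwAGmZmplmirzu3e7+y6czaHZovMupq7vO6RObvO/+/4AAJoebt1abvO/+7/7blCWJh3eau7vMzL3sQ4q87/7v1AATVoqWaKu87+7u7cuUJpmHd4mru7vMu92Fervf/t/6ETVWZmeau7vO7d3cy6dXmYd3eaqZmavM3aeKu87/7v5hNoZUR6q7u7zd3cy7upqph2Z4h3eavN3cuqu7vf/+/7MVh2M2mru7u83dzMzLu6dmd2Z3iru93d3Lu7u87/7/1iR4dDSKu7u7vMzMzdyqlkaYVXmrqbze3czMy7zu/v/XJHmGMmq7u7q7u8ze7amGaahVaLypq7vd3d3Lze7e/+gkapcyWau7u6u7u87uuYd5qWRYvKmsuIve/cvN7b3v+iJKmENHmqq7u7u7ze25qImpZFebuJzJVJ7+y7zcvv/9UBmYZUV5qqu7u7u83cqpial2ZmiYe9yCKv/su7zd7/+RCZmHZWiaqqu7u7zNzMhniIh3Z4dovbYC3u3LvMvN7qIKqphlaJqqqru8zMzN7HZlZ2Z4iYirykBd7tzMzM3ukgqql1V5q7uqq7zMu73uyoZWU0eImau7gxfe7dzN3d2CCJl1R5qqqru7u7u7vO7t25iEJXZ5qrunMn7/7N3u23IWdlV5qqmavMy7u6m93d3uyqdFZWeau7pzOv/tze7bgx"/>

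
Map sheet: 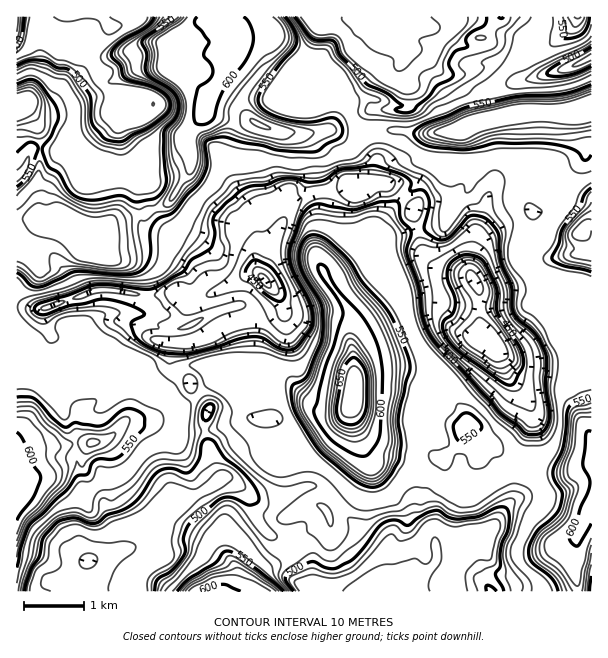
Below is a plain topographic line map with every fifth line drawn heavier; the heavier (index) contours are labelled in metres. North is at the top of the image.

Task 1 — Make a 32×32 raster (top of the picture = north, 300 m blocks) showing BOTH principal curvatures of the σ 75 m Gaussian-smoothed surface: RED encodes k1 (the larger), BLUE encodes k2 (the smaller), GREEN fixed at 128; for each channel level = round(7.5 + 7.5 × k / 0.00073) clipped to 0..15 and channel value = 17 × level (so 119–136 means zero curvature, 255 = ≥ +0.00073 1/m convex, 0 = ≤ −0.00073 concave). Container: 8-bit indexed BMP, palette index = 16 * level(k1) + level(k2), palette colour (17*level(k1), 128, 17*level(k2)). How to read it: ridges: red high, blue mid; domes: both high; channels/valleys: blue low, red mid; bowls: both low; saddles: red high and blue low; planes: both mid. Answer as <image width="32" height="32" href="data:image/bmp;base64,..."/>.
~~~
<image width="32" height="32" href="data:image/bmp;base64,Qk02CAAAAAAAADYEAAAoAAAAIAAAACAAAAABAAgAAAAAAAAEAAATCwAAEwsAAAABAAAAAAAAAIAAABGAAAAigAAAM4AAAESAAABVgAAAZoAAAHeAAACIgAAAmYAAAKqAAAC7gAAAzIAAAN2AAADugAAA/4AAAACAEQARgBEAIoARADOAEQBEgBEAVYARAGaAEQB3gBEAiIARAJmAEQCqgBEAu4ARAMyAEQDdgBEA7oARAP+AEQAAgCIAEYAiACKAIgAzgCIARIAiAFWAIgBmgCIAd4AiAIiAIgCZgCIAqoAiALuAIgDMgCIA3YAiAO6AIgD/gCIAAIAzABGAMwAigDMAM4AzAESAMwBVgDMAZoAzAHeAMwCIgDMAmYAzAKqAMwC7gDMAzIAzAN2AMwDugDMA/4AzAACARAARgEQAIoBEADOARABEgEQAVYBEAGaARAB3gEQAiIBEAJmARACqgEQAu4BEAMyARADdgEQA7oBEAP+ARAAAgFUAEYBVACKAVQAzgFUARIBVAFWAVQBmgFUAd4BVAIiAVQCZgFUAqoBVALuAVQDMgFUA3YBVAO6AVQD/gFUAAIBmABGAZgAigGYAM4BmAESAZgBVgGYAZoBmAHeAZgCIgGYAmYBmAKqAZgC7gGYAzIBmAN2AZgDugGYA/4BmAACAdwARgHcAIoB3ADOAdwBEgHcAVYB3AGaAdwB3gHcAiIB3AJmAdwCqgHcAu4B3AMyAdwDdgHcA7oB3AP+AdwAAgIgAEYCIACKAiAAzgIgARICIAFWAiABmgIgAd4CIAIiAiACZgIgAqoCIALuAiADMgIgA3YCIAO6AiAD/gIgAAICZABGAmQAigJkAM4CZAESAmQBVgJkAZoCZAHeAmQCIgJkAmYCZAKqAmQC7gJkAzICZAN2AmQDugJkA/4CZAACAqgARgKoAIoCqADOAqgBEgKoAVYCqAGaAqgB3gKoAiICqAJmAqgCqgKoAu4CqAMyAqgDdgKoA7oCqAP+AqgAAgLsAEYC7ACKAuwAzgLsARIC7AFWAuwBmgLsAd4C7AIiAuwCZgLsAqoC7ALuAuwDMgLsA3YC7AO6AuwD/gLsAAIDMABGAzAAigMwAM4DMAESAzABVgMwAZoDMAHeAzACIgMwAmYDMAKqAzAC7gMwAzIDMAN2AzADugMwA/4DMAACA3QARgN0AIoDdADOA3QBEgN0AVYDdAGaA3QB3gN0AiIDdAJmA3QCqgN0Au4DdAMyA3QDdgN0A7oDdAP+A3QAAgO4AEYDuACKA7gAzgO4ARIDuAFWA7gBmgO4Ad4DuAIiA7gCZgO4AqoDuALuA7gDMgO4A3YDuAO6A7gD/gO4AAID/ABGA/wAigP8AM4D/AESA/wBVgP8AZoD/AHeA/wCIgP8AmYD/AKqA/wC7gP8AzID/AN2A/wDugP8A/4D/AHJzh4eHiIajpbXoyLjn0WBjhISGh4eHh4aXlYWFY7b4pZGGhYWHh4RitYKlxoKzppWpp4SHh4d3hpeTt6Snx/eEhHSWloeHd3SVp6WUloWnlqmYl3SWhneHdoLJtNuY96SFUmGzc3Z3hae4qKeDhoaHqIamZKaEY5KCYaWktdfX96a01timlIWGhJbKpoSXp5eXhai3p6aU2ciDkqdzlMio55SElpiohHWEgpSThJWFhoWGk5SXl7eYqLeElXVyxoeoyJSFlqiGZLaGY4OnqJeGhJPqxoOHh4eHh5eXk9mnh5eGpJWWhqa3yIOVuKiIh4K056fYkoaYhpeHl5eTtbiYqLbG+MeHhpe4gpaXh4eEosa0pNiShnanl6fHs8OT2LmnY5Vktrinh7eAuJeGdYDnxevFxWF3hqi516RRcaXqt5R1l4eFloaHx4Gkl4eFxMek6ee1gnaHltekg4Si1JWFhoeHh4eHh5dytqeIh4WzxZTo5qSUhYfXtaSjlMW3hYeHh3eHh4i4tfbYqJiXt6SjpfrWpaaF1+eVcnKlpLeHh4eHh4in1qKAgLLWyMikkpPG9pO4hcbmY3BzYZPFp4entaeYp5aDg6a2goGDpHNigua1priD9nBhZXGllOeHh7NgtMe3pqeop4XHtqaWlXNg9afYlaXDpKeTs9jpl4eXs5SQgICAgKFihXWFp8aAgKT215WDx7Omp4JytbeHh4ek6raUg6XWx7WkdpWkYHOS+djGcYfokbZjUITWp4aDcreXpOf4+cimt5aGqJaUodb7+JGFmNVhtZOSo/mHtefXl4aXmIiohoaGp6eWhpeCs/ihhIeoxpLGo5WC14h0xbiXmJi3t7mVloSXlmR2h3ag57fHyLmUo9nHYpW2h4ai+KeX16WFt6XF94KmhnV1hoK0lXOUxqRTpse2pqh2h3SUxrelY3WEdWTU5ZO3hYVycZKRY3Nxo4S3h5d1l4eIh5KB1oSHh4eHdaT4s5a3uMbHqMajo6W2t5eHh4aXd3eGlnSzdYfGxcaUxfiRY4RzlJWXlre2hZaTgpKSc4R0dIWWhciExoVTo+T399OTtuj49/fZpafH1vb5+eeml5eHloXItpXHY3V1YGD1uLa15YJyc6WVlKODhJPE9/f49/fo2PvGlcikdXNQUPSnp5SCdXd3h6jG15R0l4WBgKHEtMX3xrTYpHOi5PT3t4eXt5aCd4eY6IRzdYaFhJanlJGAgpWxtXKElLTGxbiHh4eYt7WCl+eSc4eHdoWpl5ent8WQgKCEhoeEwvX42YeHh4eX2fXC5oKHh4eHhZa2dKeHptfIkIaHh4eEcIDV95iXmJf5xGCDhoeGh4d3dJWWlpd1xvk="/>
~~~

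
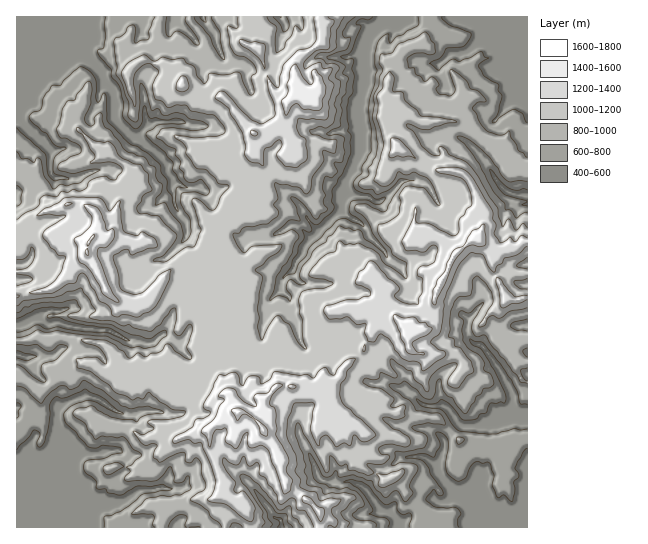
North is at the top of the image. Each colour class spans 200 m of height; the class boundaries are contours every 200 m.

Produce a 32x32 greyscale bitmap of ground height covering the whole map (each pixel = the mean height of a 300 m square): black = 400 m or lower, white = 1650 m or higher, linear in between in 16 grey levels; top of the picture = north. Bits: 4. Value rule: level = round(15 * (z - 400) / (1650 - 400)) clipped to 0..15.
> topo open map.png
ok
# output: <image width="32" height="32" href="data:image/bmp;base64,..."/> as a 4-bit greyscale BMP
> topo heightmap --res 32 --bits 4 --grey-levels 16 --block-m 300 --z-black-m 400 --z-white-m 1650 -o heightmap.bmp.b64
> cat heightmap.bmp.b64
<image width="32" height="32" href="data:image/bmp;base64,Qk12AgAAAAAAAHYAAAAoAAAAIAAAACAAAAABAAQAAAAAAAACAAATCwAAEwsAABAAAAAAAAAAAAAAABEREQAiIiIAMzMzAERERABVVVUAZmZmAHd3dwCIiIgAmZmZAKqqqgC7u7sAzMzMAN3d3QDu7u4A////ABEBEkRVVniXN6t1QSRDEBEhARETVmeapYrKhSNDIhEhIQEjMzNHqni7hVNWUyESMiEBNFVlZ6mKylZnd2QTIjIiASI1d3i7q9lomIZDJDMyMhE0Rombzc3IiaqYdTRDQzMTV2Z4m83euKqql2VCIRE0I1NFV4m+3bmrqYhkNEIRRUM1eImZvLy7u5mGRkZkI1VmaIiZmZqZqqqod2hodSQ0V3eIiIiZiJiJmZirmHNFVWZ3VFZ4mYiIiImay5dEZiMzNFd2eJmHh4mZq9ymV2VCJHmql4iZhnaKqru7pleHiHaLurmImIZWiJmqmrh2qXiqrKiaiZiHRXeKuYrJeJd5m9uYiJmYd2NoiZeJu4qYiKvsqph4mHd0Nnhoqqy7uom73bmYV4d2VCNkaKuqy5iJqsuodkd4iHVDJGeZiat1V5qpmGRXeIh1dBM1mYmpQmZFeIhzNHiId3QUdmeZpTRlNmZ4UleImZmGMnmJmXRmQyRoZCN4iaqrl1FaqHdVZSJGdzE2d3i7qoZBWYdmZlQTRlQUI0V5qbqZQWiHd2MzEkVSJld4mom82kFod2ZUIhI0UTZ4qJh5rtthSHZVUyEBIjFneJd3eZy6UTdUNEIRARETV3d2ZomKl0E2VDIiEREQElVVVViZeJpRI1VDIREREBJEVURXiFeaYxEUMhER"/>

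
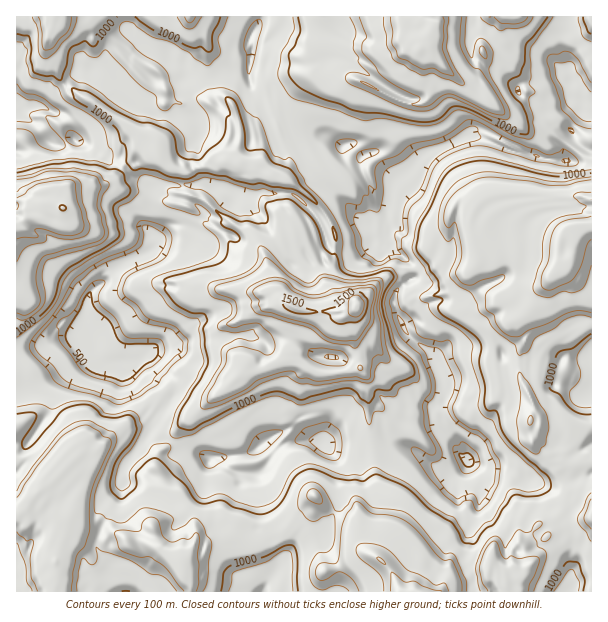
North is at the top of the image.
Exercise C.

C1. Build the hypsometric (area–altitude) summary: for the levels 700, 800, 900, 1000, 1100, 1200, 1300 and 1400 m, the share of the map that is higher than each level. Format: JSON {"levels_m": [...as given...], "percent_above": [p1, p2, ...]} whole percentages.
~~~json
{"levels_m": [700, 800, 900, 1000, 1100, 1200, 1300, 1400], "percent_above": [93, 88, 63, 54, 29, 22, 6, 4]}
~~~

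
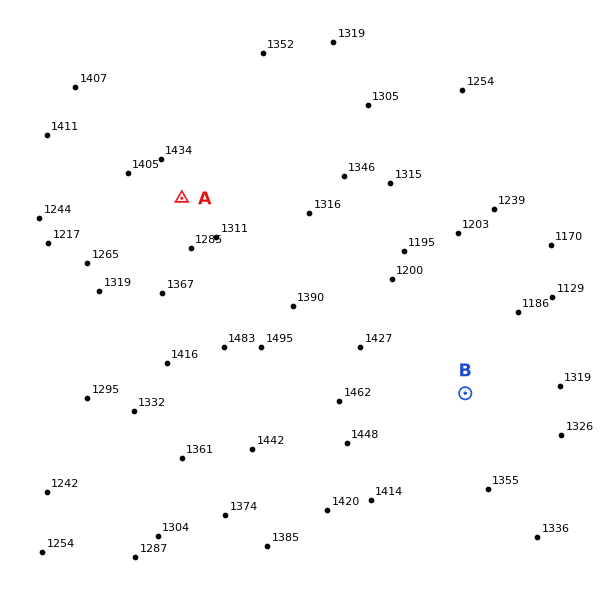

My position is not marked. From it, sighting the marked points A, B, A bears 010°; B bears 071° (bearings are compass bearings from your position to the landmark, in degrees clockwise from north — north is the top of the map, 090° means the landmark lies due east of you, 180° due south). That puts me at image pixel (127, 510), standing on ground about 1280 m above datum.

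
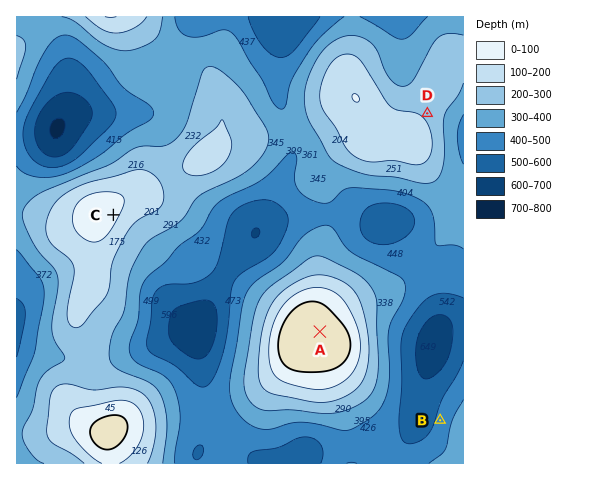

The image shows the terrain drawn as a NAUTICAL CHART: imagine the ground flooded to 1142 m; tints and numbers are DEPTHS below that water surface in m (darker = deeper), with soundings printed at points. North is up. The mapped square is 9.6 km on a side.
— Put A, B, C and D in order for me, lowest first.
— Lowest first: B D C A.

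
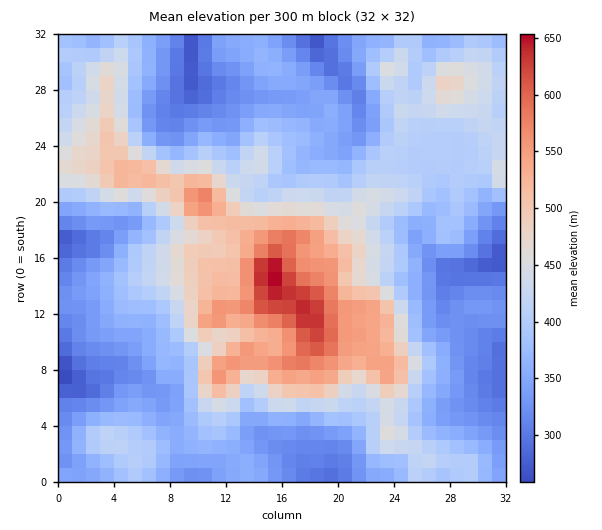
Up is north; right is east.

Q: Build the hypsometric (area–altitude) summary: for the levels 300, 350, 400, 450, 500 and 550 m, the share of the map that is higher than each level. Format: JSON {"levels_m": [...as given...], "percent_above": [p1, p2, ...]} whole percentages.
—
{"levels_m": [300, 350, 400, 450, 500, 550], "percent_above": [95, 70, 46, 25, 16, 7]}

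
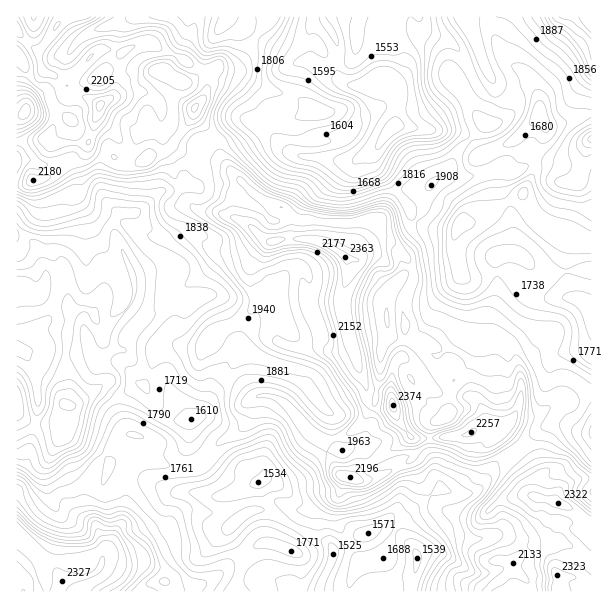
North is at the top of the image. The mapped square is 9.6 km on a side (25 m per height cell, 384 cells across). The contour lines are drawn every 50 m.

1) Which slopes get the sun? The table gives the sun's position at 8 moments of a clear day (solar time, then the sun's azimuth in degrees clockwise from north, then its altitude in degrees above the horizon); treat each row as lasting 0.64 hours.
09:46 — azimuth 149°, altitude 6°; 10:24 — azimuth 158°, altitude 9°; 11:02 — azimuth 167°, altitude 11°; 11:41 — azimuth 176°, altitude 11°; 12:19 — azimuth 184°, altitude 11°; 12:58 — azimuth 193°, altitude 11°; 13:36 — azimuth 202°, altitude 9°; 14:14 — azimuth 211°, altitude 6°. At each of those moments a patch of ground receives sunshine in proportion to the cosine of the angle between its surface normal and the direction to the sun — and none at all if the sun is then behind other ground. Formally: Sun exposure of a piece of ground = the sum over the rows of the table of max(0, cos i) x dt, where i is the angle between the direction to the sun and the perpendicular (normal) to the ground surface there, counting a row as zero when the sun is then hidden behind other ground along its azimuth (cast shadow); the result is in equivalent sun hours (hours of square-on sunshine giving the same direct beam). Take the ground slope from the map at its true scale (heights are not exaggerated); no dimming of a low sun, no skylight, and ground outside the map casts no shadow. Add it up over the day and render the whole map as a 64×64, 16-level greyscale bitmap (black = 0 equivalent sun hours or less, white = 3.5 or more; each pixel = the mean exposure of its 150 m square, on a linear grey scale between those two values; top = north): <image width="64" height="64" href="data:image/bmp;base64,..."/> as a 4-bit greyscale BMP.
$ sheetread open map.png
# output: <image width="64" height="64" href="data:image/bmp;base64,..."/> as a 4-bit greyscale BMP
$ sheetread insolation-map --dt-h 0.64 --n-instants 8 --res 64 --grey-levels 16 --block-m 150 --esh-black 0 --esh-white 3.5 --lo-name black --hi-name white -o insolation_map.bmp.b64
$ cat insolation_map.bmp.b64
<image width="64" height="64" href="data:image/bmp;base64,Qk12CAAAAAAAAHYAAAAoAAAAQAAAAEAAAAABAAQAAAAAAAAIAAATCwAAEwsAABAAAAAAAAAAAAAAABEREQAiIiIAMzMzAERERABVVVUAZmZmAHd3dwCIiIgAmZmZAKqqqgC7u7sAzMzMAN3d3QDu7u4A////AFQiNod7u8cAASVWd0IRI0VlM0RTESMiJFUhNod0Q0MyViMzRXmZqqZUIAFGVDM1ZnciNGhlMyESIQACaVJERDF1IxAAFWZmiEEAAANGZ3iZiDEkZ4hkIQAAFFREFFIAAGEyABIjRDNCEAAAACWJmap3QSM0VVMhAAJUNDNUIAABAiAAABEyEhESIAAAA2iYUhIzMQASMkQzRSAAADUgABcyAAAAAAEAARIxAAABIyEAAVlxAAE1iHdjEAAAIzEDdjAAAAAAAAABEiEAAAAAAAAnqmMQAliZl1RlEANmVXdUAAAAAAAAEAESIhAAAAAAA3ipiahDV4h2VWvIZnd2U1QAAAAAAAAAAAAjQzIQAABWaL7/7chWZ3ZCJbuqq4mpUAAAAAAAAAAQAAIQASIQFCJa7//+y3dkMQAAGLupqYQAAAAAAAAAAREAABEQAAAQBHh4ve7bqJYQAAABNXUxAAAAAAAAAAAREjNGd2UxAAA1RFnv//3Kh0JEMQAAAAAAEwAAAAAAABI0aJq6hUMgE2Zmm7dFvuyVWIZTEAAAAAATAAAAAAAAI0VVVomXM0RYmqhRAAAEv+qamYUxAAAAAAAAAAAAAAETQzEAJomIdoq8uDAAAnZFm8q83HMQAAAAAAAAAAAAIiI0QgATesypmauoMAAAJ8yq3u3N6jEAAAAAAAAAAAASM0QyAAFJztyYiIdCABISfu3//bhZkwAAAAAAAAAAAAEiEAAAAAJ7zbh3YgEnVIqlERIzZ2WHEAAAEgAAAAAAAAAAAAAAAkes2oYQAAJ1fbEAAAACRFgwAAE0ARAAAAAAAAABEREmmIq6cgAAAFurcgAAAAAAA0ABEjUjIAAAAAAAAjJFVEVpqZcgAAAldTYyEQAAAAABUAEiNDQQAAAAAAE0M1aHQxJXUQAAAnh0MRESIQAAAAAxABEjVBAAAAAAFDNFZ4diEAAAAAAmmmMQARMgAAAAACIAABFkEQAAAAAiJEVoh2QQAAAAElm6cQARIgAQAAAAEgAAEGMRAQAQAhA1VVeHVDEAABJHmphRACMgASEAAAABEAAAYzIBEREhAUVmVYhkMyATes3ahjAANCARIAAAAAEQAAAzMxESEAATNGZUZ3UzR7zLqXZlEAABASEAAAAAESIAASESESMgEzIiMyI2VVaJhSEzE1QRAAATIAAAAAARJEIRABERIxERMQERABNWd1MRFFJFUxEAEyEAEBAAABESQyEBJEMhAiASEBEAABNmQhNFVGZCIQAjIAEQAAAAAQASIQESIhASQQEhARAAABVUM0ZWdkIxASEQAAAAAAAAAAASEAAiM0IkERMhEAAAAlQzVVVlQzIRIyEAAAAAAAAAABIhATRodTQyI0QyEAAURTNEMzRFVDIUQgAAAAAAAAABJBRDRWd2VDMzMjQyE4l1VDMSIld3UgJjAAAAABESIjRmdlREVWZUI0MyI1aKqpZlMyMiV4eHEVMQAAAAESM0VWe5ZVRVVVMlVDIjWKmHipdCNERnqryEIhAAABIjNDMzRZh4ZmVVUkdlREV5llV8yoZneHd6pmgyIAACRVVDIREAZoh4dmZCZ3ZmiZdVZp3/7MzaIBRCUiIhABIjRCEQAABkV4h2dkSHZmiZUiNYus7//WEAASQwASEAAAABAAAAAUnMuYZ2WIZEZ3QlZ4qBASIQAAAAIxABIgAAAAAAASIkfe7cqYZ4QiaqiKzu2BAAAAAAAAFDECNEEAAAAQASNGeZqrzLl2IANpmsy7hAAAAAAAAAAiIRJXhiIQARATeIdqmHeKp0VmZFZnUiEAAAAAAAAAAAABEjV5dDIRATeIh27sl2eFarzbQRIAAAAAEAAAAAAAAAEkVViodnQRRorMn//9lWeby7tyIQAREjEAAAAAAAAAASNXmamHeHRXvMyjac7bmt3uy6mDIzNEIAAAAAAAAAAAARR4eJqr3GVURWEAFK3d////2nVUREEAAAAAAAAAAAAAADUxNYd6YhATUQASKM2mNIzLl2VDAAAAAAAAAAAAAAAAASAAAQFDIzRlN8ynq3RTAUiXQiEAAAAAAAAAAAAAAAAAQwAAARESRod5ZXmIZ3QAAFQyIQAAAAAAAAAAAAAAAAAohSABIAE2sSNCEASZQhAAF3ZBAAAAAAAAAAAAAAAAAAScyCAAABEgAAIAKLczMTMVykAAAAAAAAAAAAAAAAAAJXibkgABAAAAAhNWp2dURSW6QAAAAAAAAAAAAAAAAAFEMROHEDQgAQBFmESaunZlNGhyAAAAAAAAAAAAAAAAFUIAACZDVlMjJFV4cheoiVIxA3YgAAAAAAAAAAAAAAN3UgAhE1ZUVWmZRREAABI0ERAAN4UQAAAAAAAAAAAAJnZBFXUyWGRYrcu4VAAAAiAAAAAUVlIAAAAAAAAAAAA0VDFHUzNXdVjGSHM0QAARMQA2USZVUwAAAAAAAAAAARIyEmURJGd3eKBDAABEAUVZdophEiESEAAAAAESIRESERAEUhJGeImYhIUgAAV1WIrdcQAAAAIgAAAAABIjMjMgABVCJWiZmZlqYoUQACICaGIAAAAAAjIAAAAAEiIiQxAARjJFeImqqWoQSmEAAAABEQAAAAACV0AQAAASERIyEBV1I1Z3eKu5kgAXuUAAAAAAAAAAABJYhBAAERIiIiESWHQ1ZneIvbqwAAF8+zAAAAAAAAAAI0eGMREREzMzIiNWU0ZmZnismE"/>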